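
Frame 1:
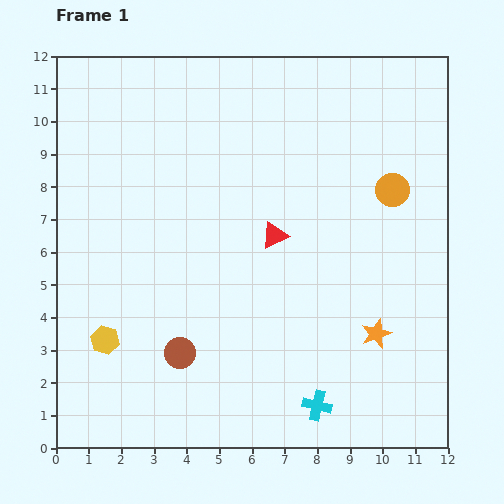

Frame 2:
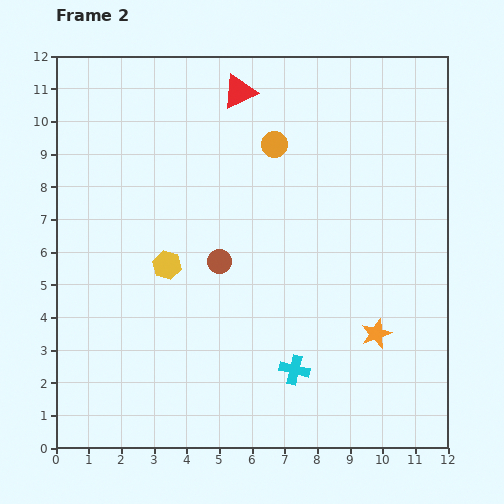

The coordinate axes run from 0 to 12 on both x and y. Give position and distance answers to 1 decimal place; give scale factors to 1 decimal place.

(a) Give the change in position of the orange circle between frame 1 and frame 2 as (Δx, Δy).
(-3.6, 1.4)

The orange circle was at (10.3, 7.9) in frame 1 and (6.7, 9.3) in frame 2.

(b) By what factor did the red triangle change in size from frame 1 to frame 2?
1.3×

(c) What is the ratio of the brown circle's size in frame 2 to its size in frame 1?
0.8×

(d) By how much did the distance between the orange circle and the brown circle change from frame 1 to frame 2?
-4.2

Distance in frame 1: 8.2. Distance in frame 2: 4.0.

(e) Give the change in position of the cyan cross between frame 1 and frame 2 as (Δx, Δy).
(-0.7, 1.1)

The cyan cross was at (8.0, 1.3) in frame 1 and (7.3, 2.4) in frame 2.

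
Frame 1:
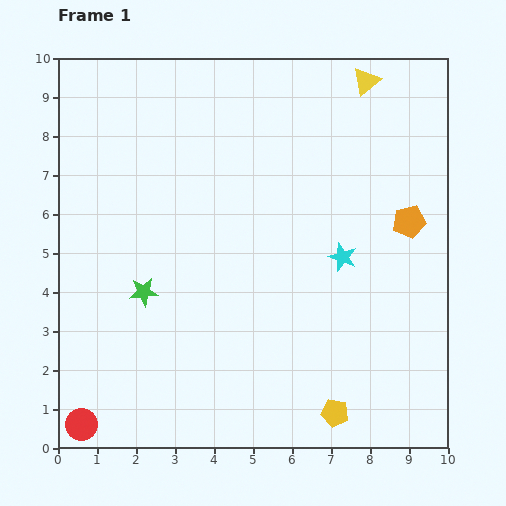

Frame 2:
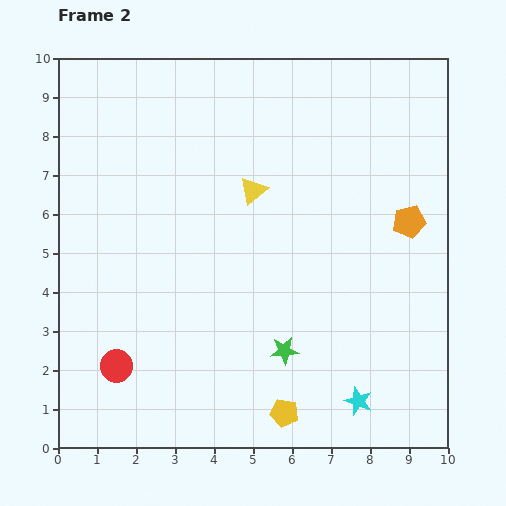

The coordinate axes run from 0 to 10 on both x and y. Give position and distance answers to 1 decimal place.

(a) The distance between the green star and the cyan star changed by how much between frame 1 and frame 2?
-2.9

Distance in frame 1: 5.2. Distance in frame 2: 2.3.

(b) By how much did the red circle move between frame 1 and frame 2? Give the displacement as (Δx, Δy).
(0.9, 1.5)

The red circle was at (0.6, 0.6) in frame 1 and (1.5, 2.1) in frame 2.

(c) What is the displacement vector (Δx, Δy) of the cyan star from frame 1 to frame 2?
(0.4, -3.7)

The cyan star was at (7.3, 4.9) in frame 1 and (7.7, 1.2) in frame 2.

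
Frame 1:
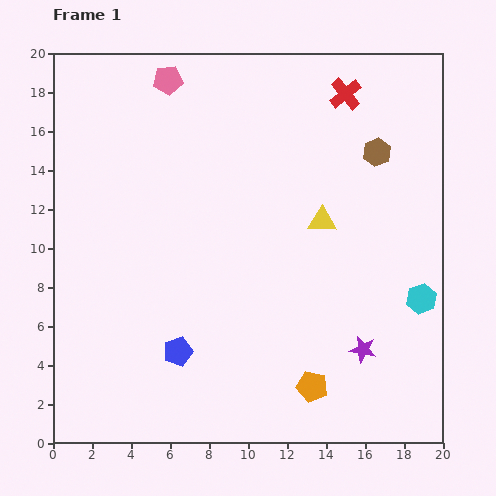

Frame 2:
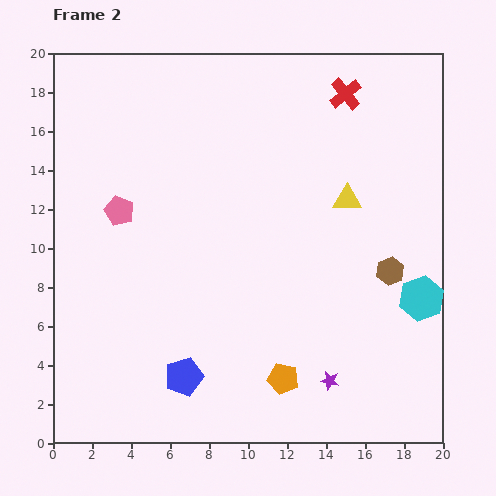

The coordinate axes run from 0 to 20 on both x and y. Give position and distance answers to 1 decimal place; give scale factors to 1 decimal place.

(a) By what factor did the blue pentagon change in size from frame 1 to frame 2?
1.3×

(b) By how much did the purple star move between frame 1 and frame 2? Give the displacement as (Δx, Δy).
(-1.7, -1.6)

The purple star was at (15.9, 4.8) in frame 1 and (14.2, 3.2) in frame 2.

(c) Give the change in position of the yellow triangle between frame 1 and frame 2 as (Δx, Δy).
(1.3, 1.1)

The yellow triangle was at (13.8, 11.4) in frame 1 and (15.1, 12.5) in frame 2.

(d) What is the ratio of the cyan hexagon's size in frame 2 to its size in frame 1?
1.5×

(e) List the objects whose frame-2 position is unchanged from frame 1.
the cyan hexagon, the red cross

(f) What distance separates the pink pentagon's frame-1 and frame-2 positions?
7.2

The pink pentagon moved from (5.9, 18.6) to (3.4, 11.9), a distance of √(2.5² + 6.7²) ≈ 7.2.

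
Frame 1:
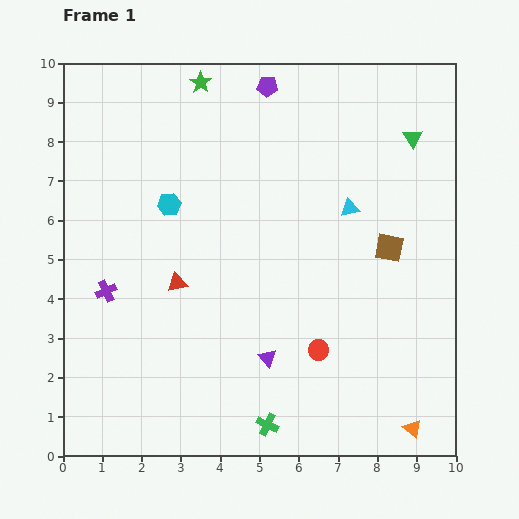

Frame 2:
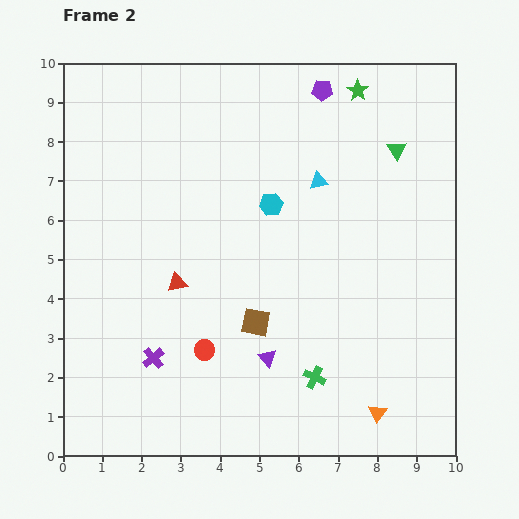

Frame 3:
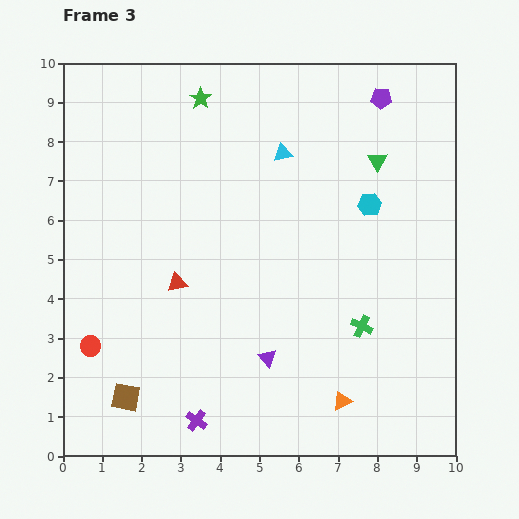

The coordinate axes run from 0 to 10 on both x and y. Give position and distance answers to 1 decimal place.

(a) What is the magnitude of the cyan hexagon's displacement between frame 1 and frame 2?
2.6

The cyan hexagon moved from (2.7, 6.4) to (5.3, 6.4), a distance of √(2.6² + 0.0²) ≈ 2.6.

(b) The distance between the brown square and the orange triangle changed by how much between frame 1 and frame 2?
-0.7

Distance in frame 1: 4.6. Distance in frame 2: 3.9.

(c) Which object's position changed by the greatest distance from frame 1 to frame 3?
the brown square

(moved 7.7; next 5.8)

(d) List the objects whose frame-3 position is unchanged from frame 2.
the red triangle, the purple triangle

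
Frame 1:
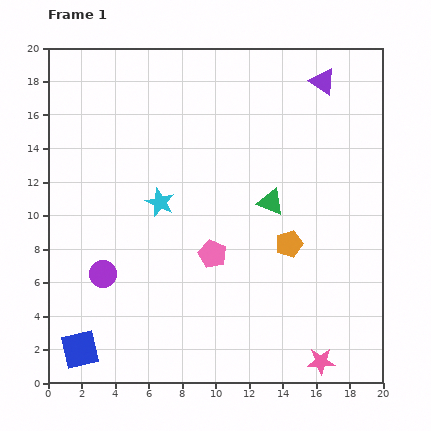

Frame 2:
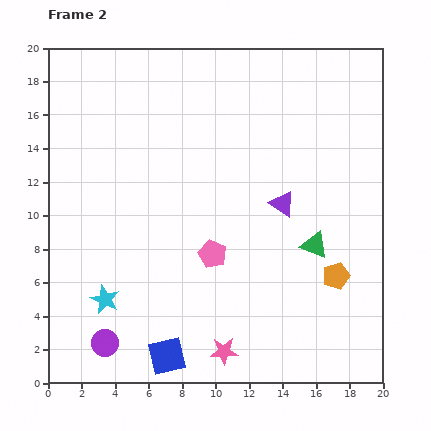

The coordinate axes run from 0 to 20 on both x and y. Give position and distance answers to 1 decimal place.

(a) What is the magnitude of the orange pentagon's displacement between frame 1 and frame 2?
3.4

The orange pentagon moved from (14.4, 8.3) to (17.2, 6.4), a distance of √(2.8² + 1.9²) ≈ 3.4.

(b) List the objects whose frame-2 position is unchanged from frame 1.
the pink pentagon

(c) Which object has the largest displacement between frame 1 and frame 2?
the purple triangle

(moved 7.7; next 6.7)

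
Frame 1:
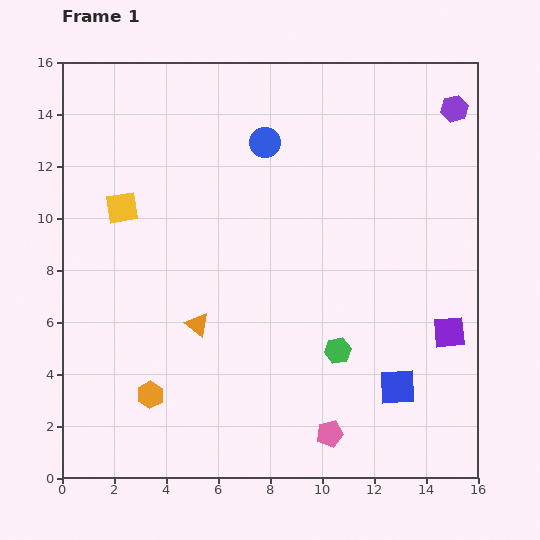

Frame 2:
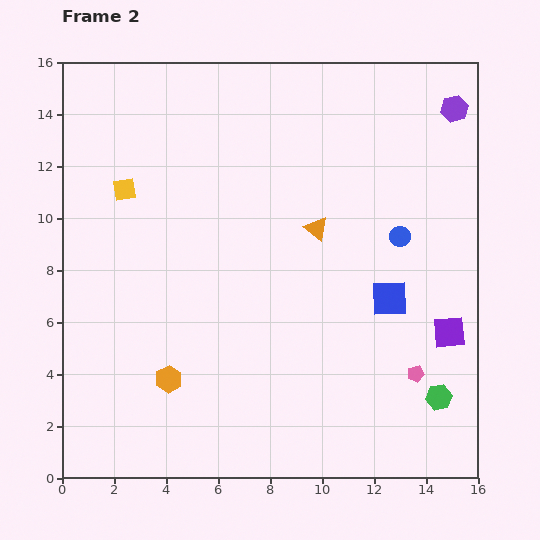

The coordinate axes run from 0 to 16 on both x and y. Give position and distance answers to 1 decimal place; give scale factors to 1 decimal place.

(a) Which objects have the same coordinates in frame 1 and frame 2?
the purple square, the purple hexagon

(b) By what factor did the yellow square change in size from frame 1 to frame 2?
0.7×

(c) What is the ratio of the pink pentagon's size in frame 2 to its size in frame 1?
0.6×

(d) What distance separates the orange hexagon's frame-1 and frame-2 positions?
0.9

The orange hexagon moved from (3.4, 3.2) to (4.1, 3.8), a distance of √(0.7² + 0.6²) ≈ 0.9.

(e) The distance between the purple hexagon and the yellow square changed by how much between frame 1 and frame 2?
-0.3

Distance in frame 1: 13.4. Distance in frame 2: 13.1.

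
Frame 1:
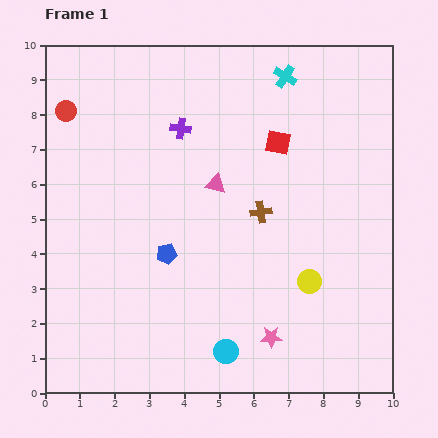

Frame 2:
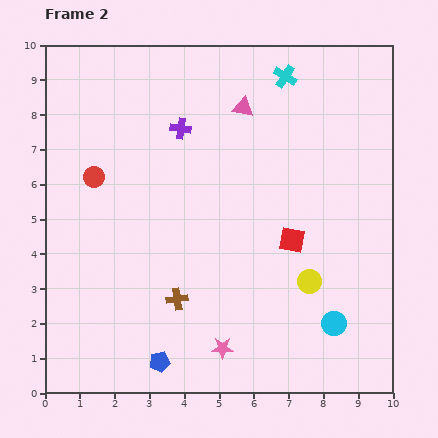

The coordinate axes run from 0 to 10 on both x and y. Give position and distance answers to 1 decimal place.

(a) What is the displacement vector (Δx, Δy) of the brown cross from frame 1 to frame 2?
(-2.4, -2.5)

The brown cross was at (6.2, 5.2) in frame 1 and (3.8, 2.7) in frame 2.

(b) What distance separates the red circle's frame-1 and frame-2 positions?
2.1

The red circle moved from (0.6, 8.1) to (1.4, 6.2), a distance of √(0.8² + 1.9²) ≈ 2.1.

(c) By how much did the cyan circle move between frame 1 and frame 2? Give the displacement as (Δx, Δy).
(3.1, 0.8)

The cyan circle was at (5.2, 1.2) in frame 1 and (8.3, 2.0) in frame 2.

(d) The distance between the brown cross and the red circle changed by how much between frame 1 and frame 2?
-2.1

Distance in frame 1: 6.3. Distance in frame 2: 4.2.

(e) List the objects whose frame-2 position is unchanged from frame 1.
the cyan cross, the purple cross, the yellow circle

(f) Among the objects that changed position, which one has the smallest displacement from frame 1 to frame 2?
the pink star

(moved 1.4)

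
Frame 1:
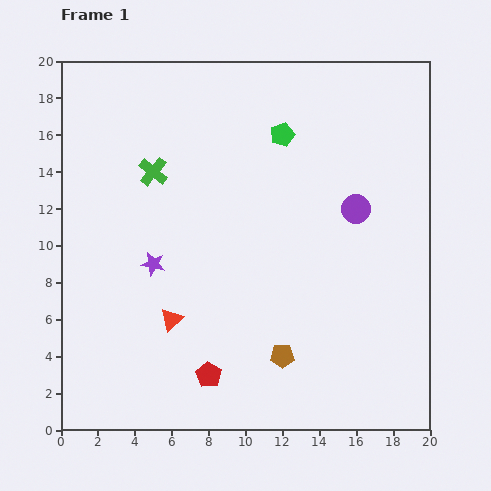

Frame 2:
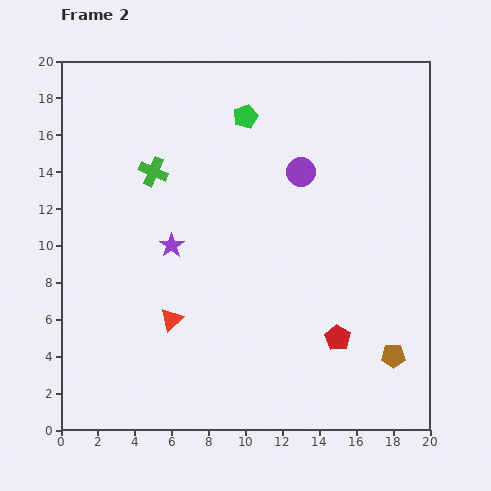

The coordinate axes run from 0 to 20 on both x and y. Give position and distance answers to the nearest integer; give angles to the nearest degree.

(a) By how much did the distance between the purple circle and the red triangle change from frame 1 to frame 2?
-1

Distance in frame 1: 12. Distance in frame 2: 11.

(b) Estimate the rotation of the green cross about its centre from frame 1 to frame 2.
15° counter-clockwise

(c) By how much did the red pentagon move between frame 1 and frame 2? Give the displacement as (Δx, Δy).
(7, 2)

The red pentagon was at (8, 3) in frame 1 and (15, 5) in frame 2.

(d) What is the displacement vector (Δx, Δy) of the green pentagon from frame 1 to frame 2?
(-2, 1)

The green pentagon was at (12, 16) in frame 1 and (10, 17) in frame 2.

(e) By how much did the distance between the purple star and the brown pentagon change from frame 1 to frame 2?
+4

Distance in frame 1: 9. Distance in frame 2: 13.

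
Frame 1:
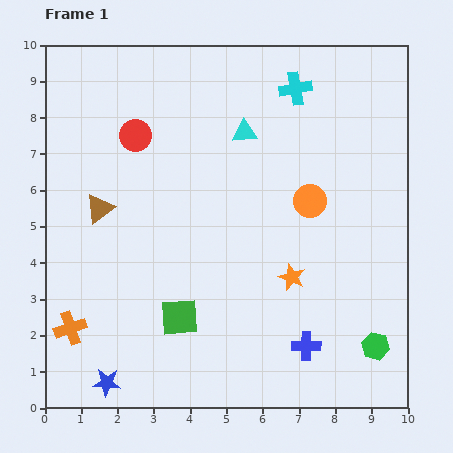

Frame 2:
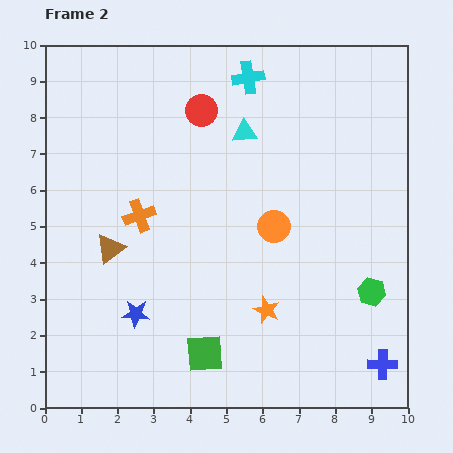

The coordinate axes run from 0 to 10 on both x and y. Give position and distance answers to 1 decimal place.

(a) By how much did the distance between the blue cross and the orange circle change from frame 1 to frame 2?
+0.8

Distance in frame 1: 4.0. Distance in frame 2: 4.8.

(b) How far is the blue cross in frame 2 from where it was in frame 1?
2.2

The blue cross moved from (7.2, 1.7) to (9.3, 1.2), a distance of √(2.1² + 0.5²) ≈ 2.2.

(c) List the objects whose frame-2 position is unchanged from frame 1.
the cyan triangle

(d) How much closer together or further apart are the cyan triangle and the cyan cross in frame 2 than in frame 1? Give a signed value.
-0.3

Distance in frame 1: 1.8. Distance in frame 2: 1.5.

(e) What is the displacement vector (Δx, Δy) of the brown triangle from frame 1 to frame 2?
(0.3, -1.1)

The brown triangle was at (1.5, 5.5) in frame 1 and (1.8, 4.4) in frame 2.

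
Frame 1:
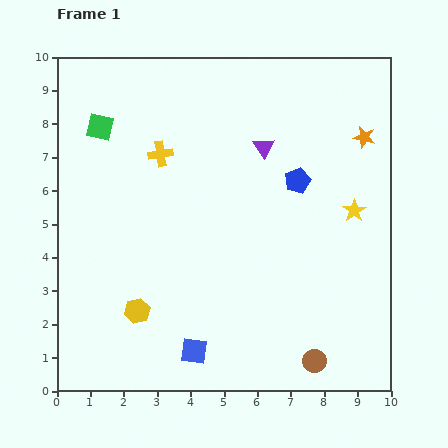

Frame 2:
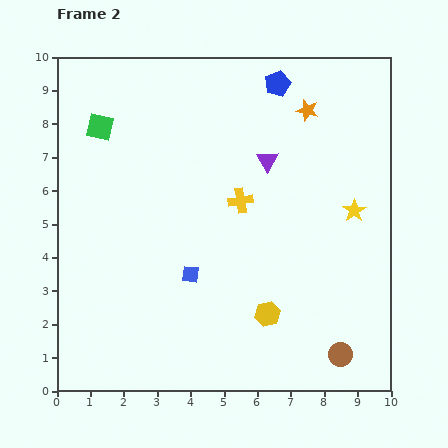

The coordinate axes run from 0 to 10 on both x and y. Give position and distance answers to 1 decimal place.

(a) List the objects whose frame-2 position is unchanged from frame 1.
the green square, the yellow star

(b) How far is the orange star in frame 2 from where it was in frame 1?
1.9

The orange star moved from (9.2, 7.6) to (7.5, 8.4), a distance of √(1.7² + 0.8²) ≈ 1.9.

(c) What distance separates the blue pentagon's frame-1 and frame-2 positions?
3.0

The blue pentagon moved from (7.2, 6.3) to (6.6, 9.2), a distance of √(0.6² + 2.9²) ≈ 3.0.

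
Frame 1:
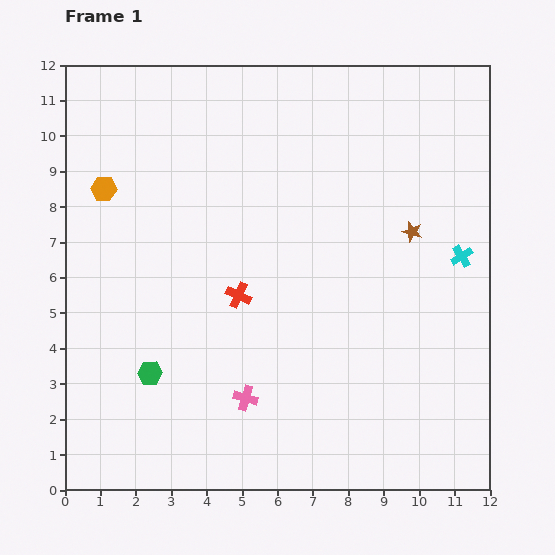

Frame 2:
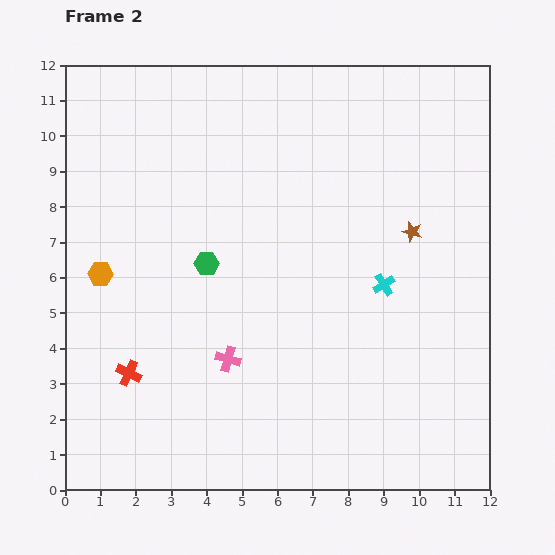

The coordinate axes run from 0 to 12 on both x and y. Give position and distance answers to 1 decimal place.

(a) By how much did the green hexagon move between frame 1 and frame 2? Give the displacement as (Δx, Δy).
(1.6, 3.1)

The green hexagon was at (2.4, 3.3) in frame 1 and (4.0, 6.4) in frame 2.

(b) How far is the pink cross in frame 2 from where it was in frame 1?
1.2

The pink cross moved from (5.1, 2.6) to (4.6, 3.7), a distance of √(0.5² + 1.1²) ≈ 1.2.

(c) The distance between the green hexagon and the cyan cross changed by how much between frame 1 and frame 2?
-4.4

Distance in frame 1: 9.4. Distance in frame 2: 5.0.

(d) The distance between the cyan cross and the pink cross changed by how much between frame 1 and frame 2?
-2.4

Distance in frame 1: 7.3. Distance in frame 2: 4.9.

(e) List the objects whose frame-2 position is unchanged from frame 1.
the brown star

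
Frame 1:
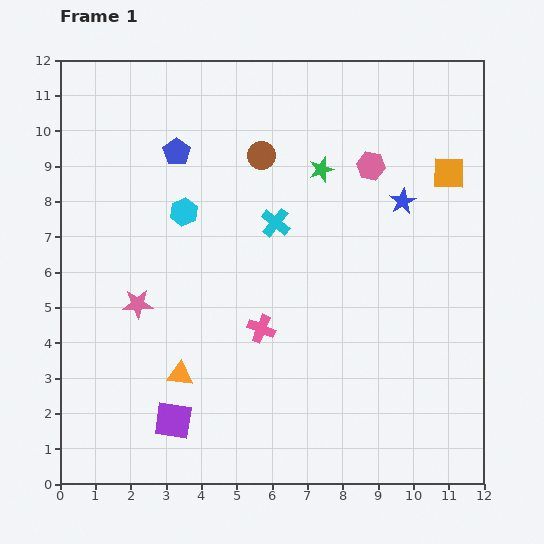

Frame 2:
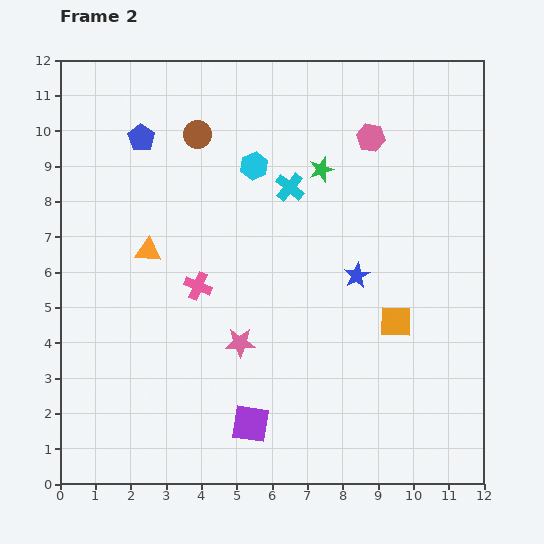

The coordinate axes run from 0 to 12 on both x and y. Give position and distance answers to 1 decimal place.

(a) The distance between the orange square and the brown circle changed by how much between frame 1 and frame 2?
+2.4

Distance in frame 1: 5.3. Distance in frame 2: 7.7.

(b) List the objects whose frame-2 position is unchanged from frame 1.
the green star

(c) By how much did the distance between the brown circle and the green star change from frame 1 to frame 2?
+1.9

Distance in frame 1: 1.7. Distance in frame 2: 3.6.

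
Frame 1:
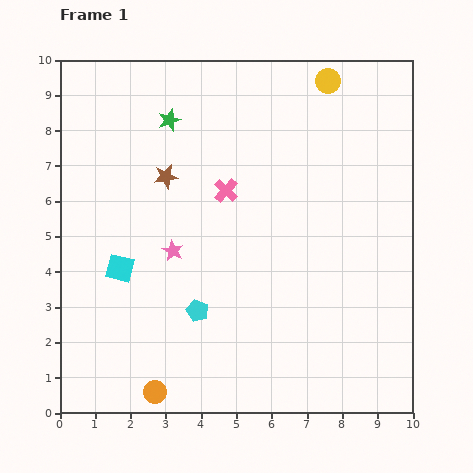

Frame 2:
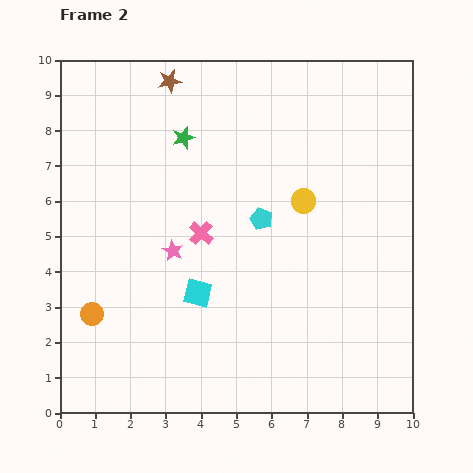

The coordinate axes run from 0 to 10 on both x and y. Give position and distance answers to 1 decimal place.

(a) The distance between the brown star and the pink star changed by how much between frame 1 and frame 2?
+2.7

Distance in frame 1: 2.1. Distance in frame 2: 4.8.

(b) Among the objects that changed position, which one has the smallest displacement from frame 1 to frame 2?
the green star

(moved 0.6)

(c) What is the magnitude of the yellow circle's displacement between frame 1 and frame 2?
3.5

The yellow circle moved from (7.6, 9.4) to (6.9, 6.0), a distance of √(0.7² + 3.4²) ≈ 3.5.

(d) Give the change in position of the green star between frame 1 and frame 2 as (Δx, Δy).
(0.4, -0.5)

The green star was at (3.1, 8.3) in frame 1 and (3.5, 7.8) in frame 2.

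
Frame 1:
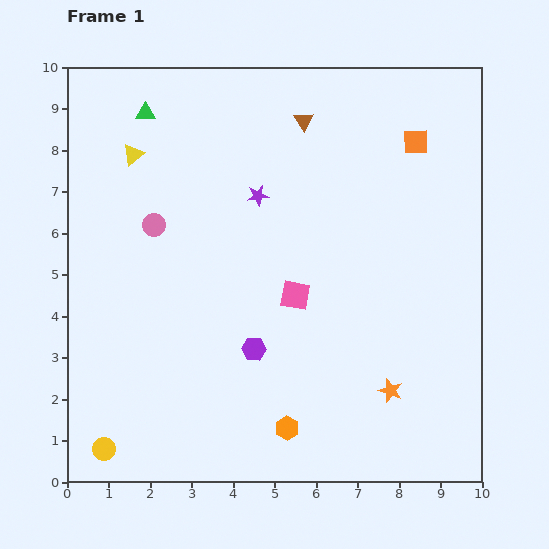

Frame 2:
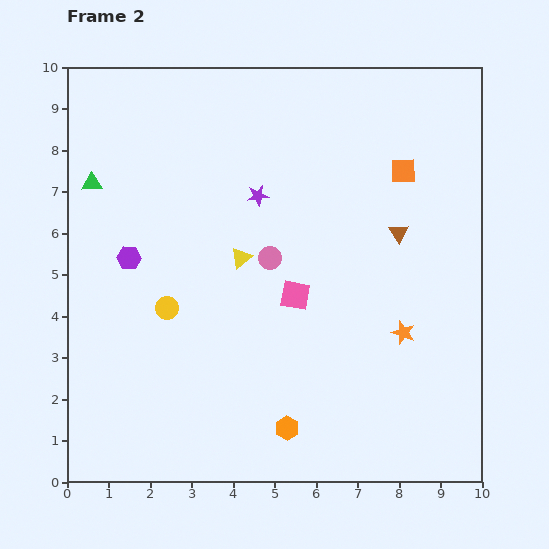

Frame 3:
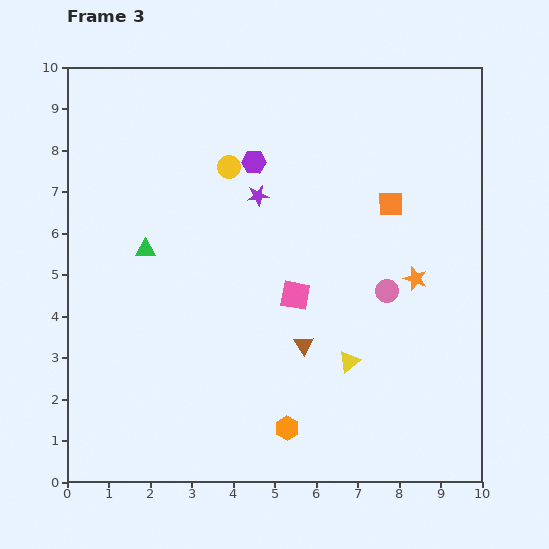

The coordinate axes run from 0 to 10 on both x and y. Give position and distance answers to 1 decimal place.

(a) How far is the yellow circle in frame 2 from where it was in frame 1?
3.7

The yellow circle moved from (0.9, 0.8) to (2.4, 4.2), a distance of √(1.5² + 3.4²) ≈ 3.7.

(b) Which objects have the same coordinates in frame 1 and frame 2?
the orange hexagon, the purple star, the pink square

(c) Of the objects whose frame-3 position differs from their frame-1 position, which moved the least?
the orange square

(moved 1.6)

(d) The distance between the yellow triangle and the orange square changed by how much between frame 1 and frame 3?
-2.9

Distance in frame 1: 6.8. Distance in frame 3: 3.9.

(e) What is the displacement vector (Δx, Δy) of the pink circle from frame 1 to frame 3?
(5.6, -1.6)

The pink circle was at (2.1, 6.2) in frame 1 and (7.7, 4.6) in frame 3.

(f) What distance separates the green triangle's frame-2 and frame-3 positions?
2.1

The green triangle moved from (0.6, 7.2) to (1.9, 5.6), a distance of √(1.3² + 1.6²) ≈ 2.1.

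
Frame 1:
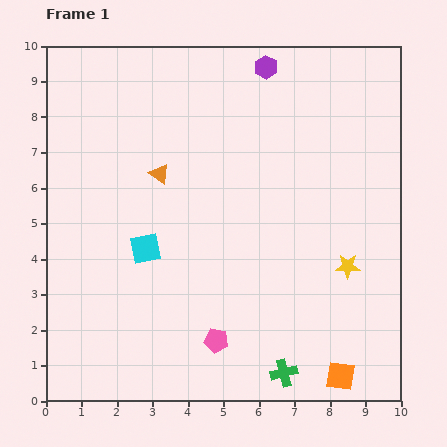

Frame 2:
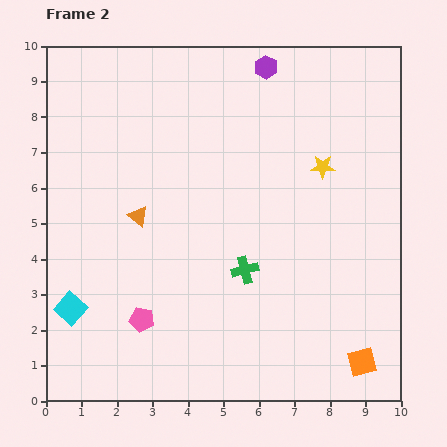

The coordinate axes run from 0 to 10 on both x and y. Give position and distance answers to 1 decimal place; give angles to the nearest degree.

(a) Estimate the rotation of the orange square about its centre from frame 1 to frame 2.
23° counter-clockwise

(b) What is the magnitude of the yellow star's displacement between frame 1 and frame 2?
2.9

The yellow star moved from (8.5, 3.8) to (7.8, 6.6), a distance of √(0.7² + 2.8²) ≈ 2.9.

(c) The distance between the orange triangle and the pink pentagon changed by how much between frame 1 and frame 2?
-2.1

Distance in frame 1: 5.0. Distance in frame 2: 2.9.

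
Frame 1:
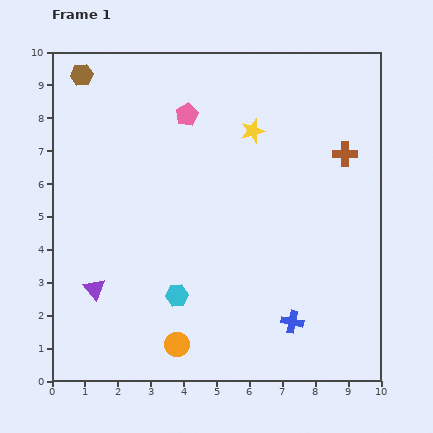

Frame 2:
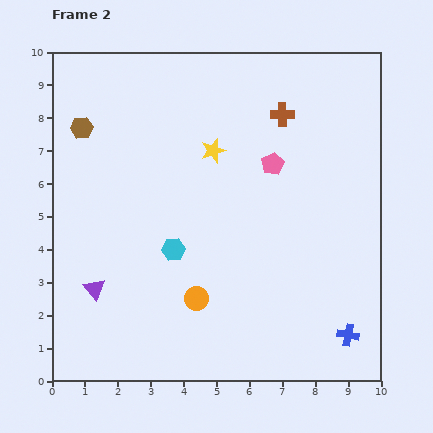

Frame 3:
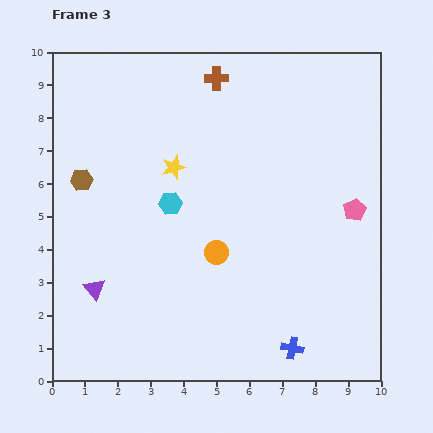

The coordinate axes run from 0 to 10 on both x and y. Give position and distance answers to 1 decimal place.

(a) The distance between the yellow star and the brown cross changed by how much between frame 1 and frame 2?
-0.5

Distance in frame 1: 2.9. Distance in frame 2: 2.4.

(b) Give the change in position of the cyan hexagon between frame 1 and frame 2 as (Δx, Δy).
(-0.1, 1.4)

The cyan hexagon was at (3.8, 2.6) in frame 1 and (3.7, 4.0) in frame 2.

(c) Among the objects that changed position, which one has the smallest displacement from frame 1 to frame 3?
the blue cross

(moved 0.8)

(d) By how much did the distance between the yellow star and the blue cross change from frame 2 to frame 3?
-0.3

Distance in frame 2: 6.9. Distance in frame 3: 6.6.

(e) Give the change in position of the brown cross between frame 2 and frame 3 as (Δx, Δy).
(-2.0, 1.1)

The brown cross was at (7.0, 8.1) in frame 2 and (5.0, 9.2) in frame 3.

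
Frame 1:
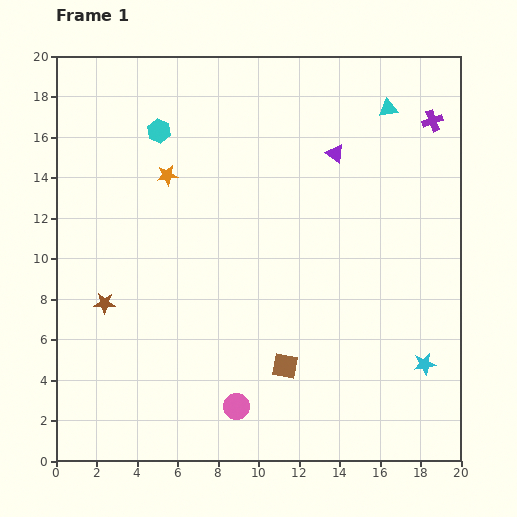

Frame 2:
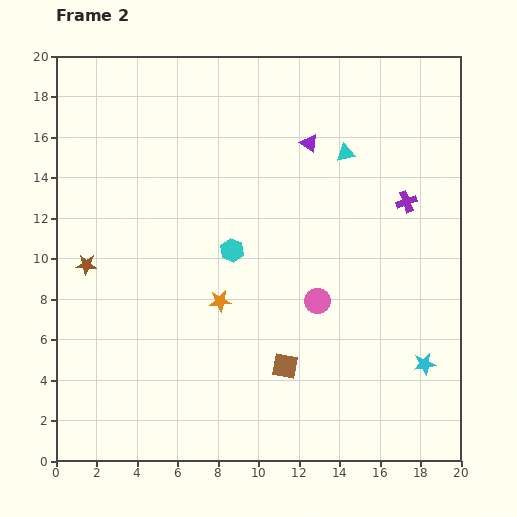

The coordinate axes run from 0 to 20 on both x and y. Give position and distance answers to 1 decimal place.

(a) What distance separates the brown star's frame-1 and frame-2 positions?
2.1

The brown star moved from (2.4, 7.8) to (1.5, 9.7), a distance of √(0.9² + 1.9²) ≈ 2.1.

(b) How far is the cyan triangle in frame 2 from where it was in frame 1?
3.0

The cyan triangle moved from (16.4, 17.4) to (14.3, 15.2), a distance of √(2.1² + 2.2²) ≈ 3.0.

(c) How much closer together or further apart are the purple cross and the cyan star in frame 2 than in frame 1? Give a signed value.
-3.9

Distance in frame 1: 12.0. Distance in frame 2: 8.1.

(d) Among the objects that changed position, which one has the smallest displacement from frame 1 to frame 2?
the purple triangle

(moved 1.4)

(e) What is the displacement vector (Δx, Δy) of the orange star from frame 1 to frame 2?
(2.6, -6.2)

The orange star was at (5.5, 14.1) in frame 1 and (8.1, 7.9) in frame 2.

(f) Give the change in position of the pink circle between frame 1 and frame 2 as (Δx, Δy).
(4.0, 5.2)

The pink circle was at (8.9, 2.7) in frame 1 and (12.9, 7.9) in frame 2.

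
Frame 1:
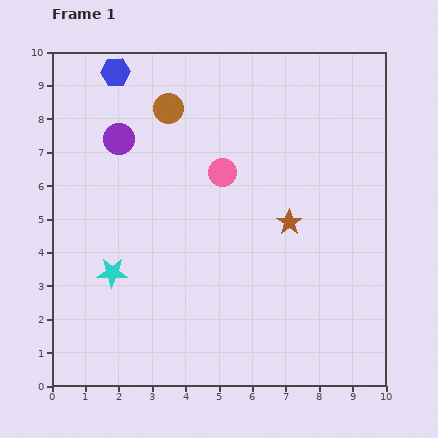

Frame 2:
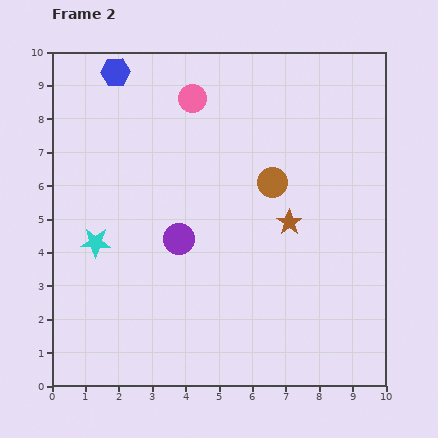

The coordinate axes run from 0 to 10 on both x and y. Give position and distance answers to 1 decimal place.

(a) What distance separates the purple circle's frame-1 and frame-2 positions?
3.5

The purple circle moved from (2.0, 7.4) to (3.8, 4.4), a distance of √(1.8² + 3.0²) ≈ 3.5.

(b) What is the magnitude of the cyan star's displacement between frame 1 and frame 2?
1.0

The cyan star moved from (1.8, 3.4) to (1.3, 4.3), a distance of √(0.5² + 0.9²) ≈ 1.0.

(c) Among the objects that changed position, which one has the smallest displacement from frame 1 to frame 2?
the cyan star

(moved 1.0)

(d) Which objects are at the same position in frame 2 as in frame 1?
the brown star, the blue hexagon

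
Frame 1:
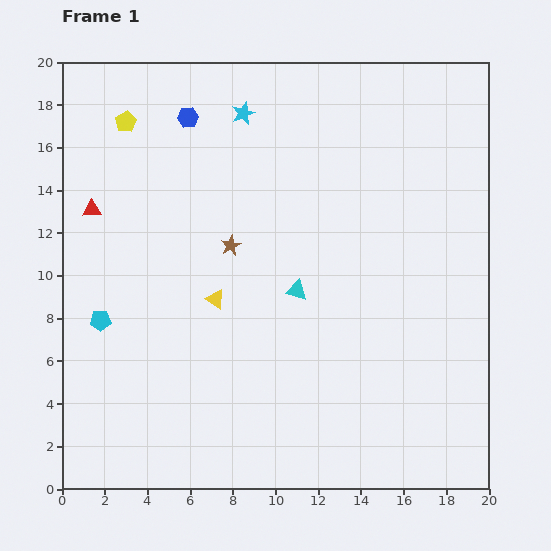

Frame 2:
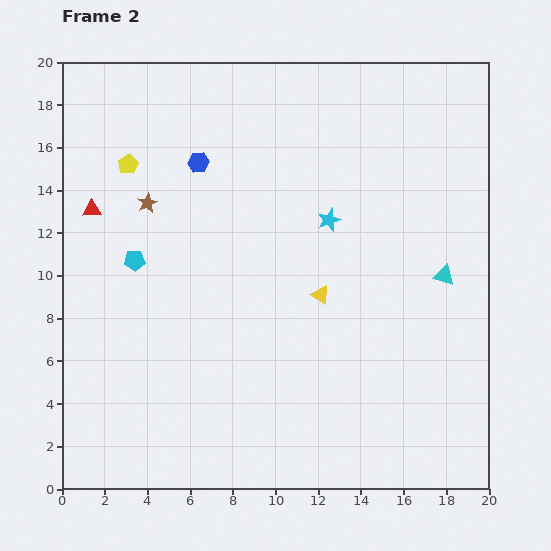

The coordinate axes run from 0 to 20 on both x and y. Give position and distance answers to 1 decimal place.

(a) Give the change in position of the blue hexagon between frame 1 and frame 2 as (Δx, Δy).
(0.5, -2.1)

The blue hexagon was at (5.9, 17.4) in frame 1 and (6.4, 15.3) in frame 2.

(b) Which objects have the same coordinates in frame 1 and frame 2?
the red triangle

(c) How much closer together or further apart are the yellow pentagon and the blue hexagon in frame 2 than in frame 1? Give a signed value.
+0.4

Distance in frame 1: 2.9. Distance in frame 2: 3.3.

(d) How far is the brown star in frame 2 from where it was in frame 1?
4.4

The brown star moved from (7.9, 11.4) to (4.0, 13.4), a distance of √(3.9² + 2.0²) ≈ 4.4.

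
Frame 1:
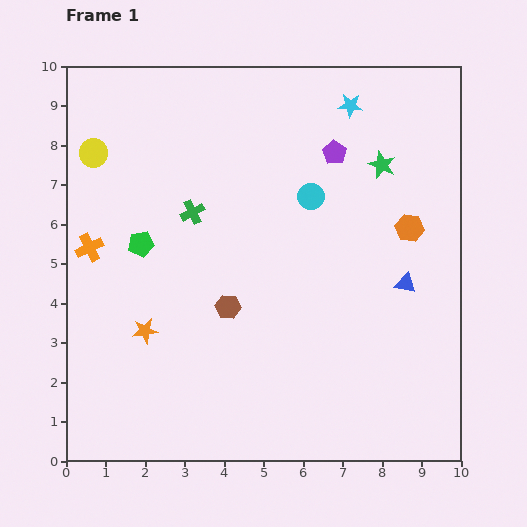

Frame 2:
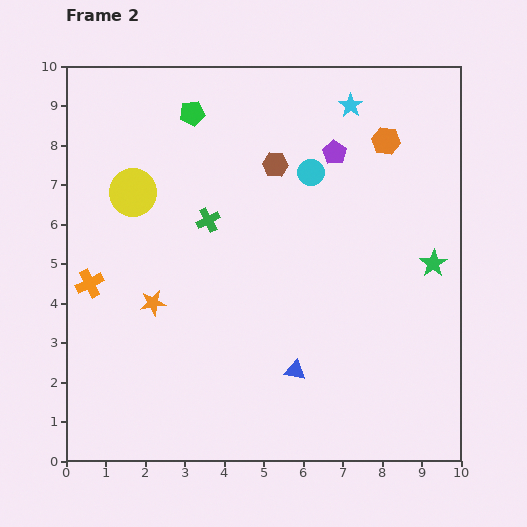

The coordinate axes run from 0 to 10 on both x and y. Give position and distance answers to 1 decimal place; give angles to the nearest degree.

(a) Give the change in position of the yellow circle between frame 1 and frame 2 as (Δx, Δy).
(1.0, -1.0)

The yellow circle was at (0.7, 7.8) in frame 1 and (1.7, 6.8) in frame 2.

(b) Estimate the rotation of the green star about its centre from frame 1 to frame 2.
16° clockwise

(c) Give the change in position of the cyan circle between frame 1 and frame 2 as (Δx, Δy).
(0.0, 0.6)

The cyan circle was at (6.2, 6.7) in frame 1 and (6.2, 7.3) in frame 2.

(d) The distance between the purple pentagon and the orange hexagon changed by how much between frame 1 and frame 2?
-1.4

Distance in frame 1: 2.7. Distance in frame 2: 1.3.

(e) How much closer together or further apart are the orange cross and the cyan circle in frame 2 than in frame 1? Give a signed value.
+0.6

Distance in frame 1: 5.7. Distance in frame 2: 6.3.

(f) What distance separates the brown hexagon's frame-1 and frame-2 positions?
3.8

The brown hexagon moved from (4.1, 3.9) to (5.3, 7.5), a distance of √(1.2² + 3.6²) ≈ 3.8.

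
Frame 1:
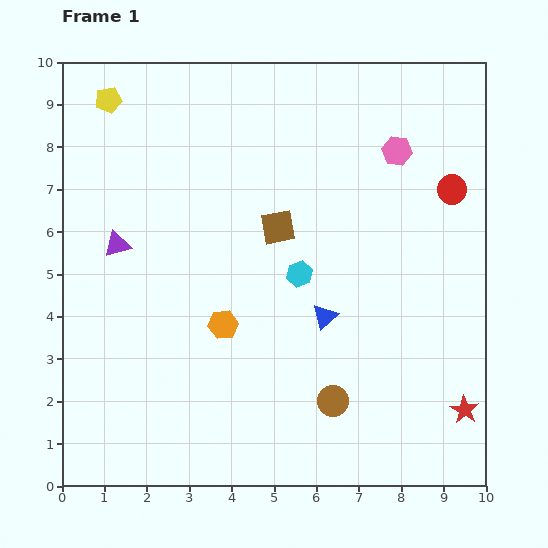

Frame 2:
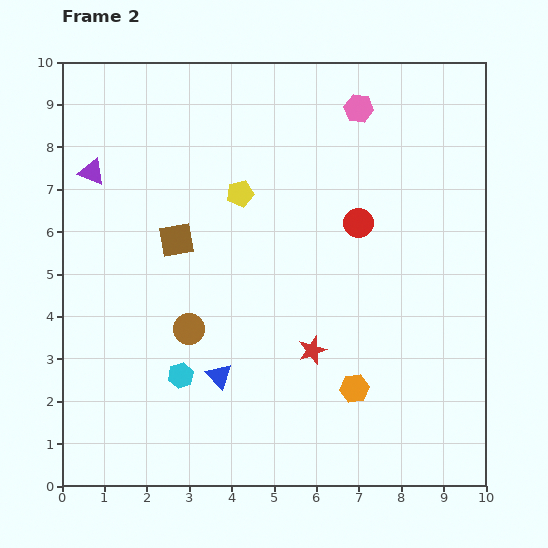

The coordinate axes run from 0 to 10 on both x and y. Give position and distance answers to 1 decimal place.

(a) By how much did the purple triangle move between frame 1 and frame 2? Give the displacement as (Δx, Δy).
(-0.6, 1.7)

The purple triangle was at (1.3, 5.7) in frame 1 and (0.7, 7.4) in frame 2.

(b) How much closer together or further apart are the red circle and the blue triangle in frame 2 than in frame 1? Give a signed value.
+0.7

Distance in frame 1: 4.2. Distance in frame 2: 4.9.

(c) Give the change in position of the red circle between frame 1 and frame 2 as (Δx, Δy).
(-2.2, -0.8)

The red circle was at (9.2, 7.0) in frame 1 and (7.0, 6.2) in frame 2.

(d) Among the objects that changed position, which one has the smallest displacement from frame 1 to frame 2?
the pink hexagon

(moved 1.3)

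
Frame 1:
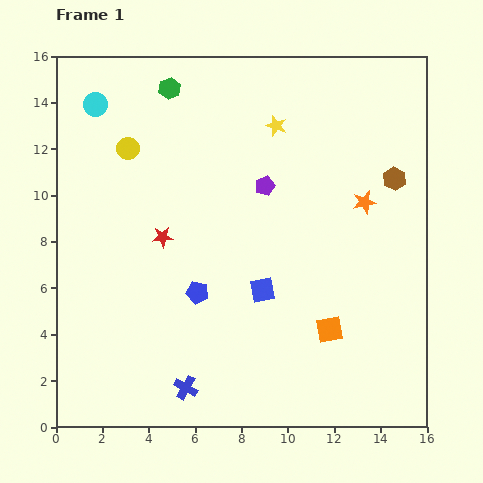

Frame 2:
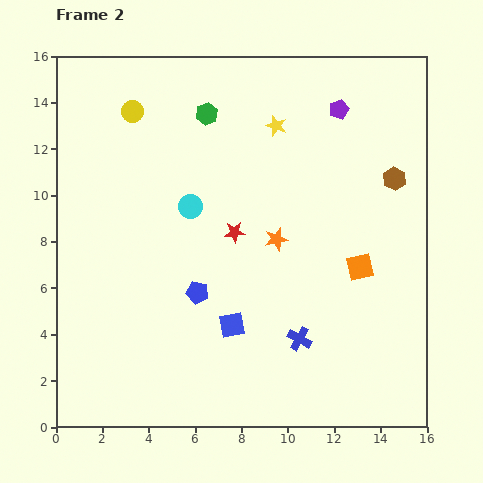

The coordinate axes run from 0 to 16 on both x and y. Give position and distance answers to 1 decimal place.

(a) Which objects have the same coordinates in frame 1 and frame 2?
the brown hexagon, the blue pentagon, the yellow star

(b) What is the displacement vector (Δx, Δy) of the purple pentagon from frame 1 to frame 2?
(3.2, 3.3)

The purple pentagon was at (9.0, 10.4) in frame 1 and (12.2, 13.7) in frame 2.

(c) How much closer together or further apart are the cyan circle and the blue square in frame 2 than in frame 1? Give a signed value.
-5.4

Distance in frame 1: 10.8. Distance in frame 2: 5.4.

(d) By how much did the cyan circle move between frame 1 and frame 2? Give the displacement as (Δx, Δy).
(4.1, -4.4)

The cyan circle was at (1.7, 13.9) in frame 1 and (5.8, 9.5) in frame 2.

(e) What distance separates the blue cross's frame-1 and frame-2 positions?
5.3

The blue cross moved from (5.6, 1.7) to (10.5, 3.8), a distance of √(4.9² + 2.1²) ≈ 5.3.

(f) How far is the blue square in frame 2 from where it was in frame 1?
2.0

The blue square moved from (8.9, 5.9) to (7.6, 4.4), a distance of √(1.3² + 1.5²) ≈ 2.0.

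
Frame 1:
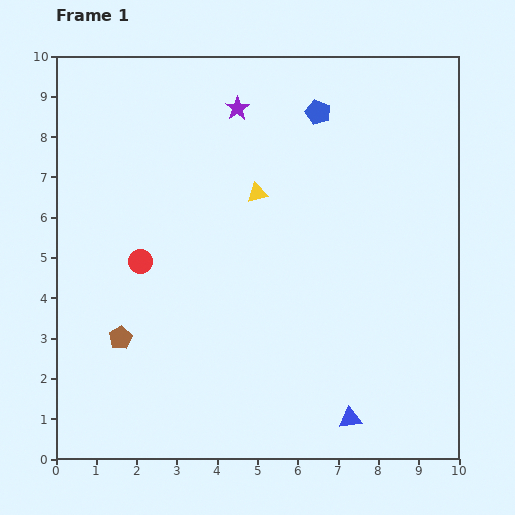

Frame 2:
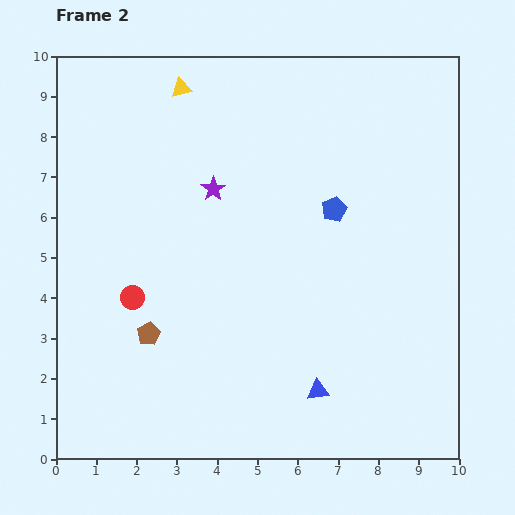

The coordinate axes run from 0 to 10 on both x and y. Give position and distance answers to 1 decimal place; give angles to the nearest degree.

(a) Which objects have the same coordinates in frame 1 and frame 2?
none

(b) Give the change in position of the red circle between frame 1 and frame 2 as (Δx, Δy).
(-0.2, -0.9)

The red circle was at (2.1, 4.9) in frame 1 and (1.9, 4.0) in frame 2.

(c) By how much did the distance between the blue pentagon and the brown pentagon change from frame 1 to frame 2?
-1.9

Distance in frame 1: 7.4. Distance in frame 2: 5.5.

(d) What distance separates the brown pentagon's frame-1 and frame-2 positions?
0.7

The brown pentagon moved from (1.6, 3.0) to (2.3, 3.1), a distance of √(0.7² + 0.1²) ≈ 0.7.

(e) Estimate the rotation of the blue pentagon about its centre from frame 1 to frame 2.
27° clockwise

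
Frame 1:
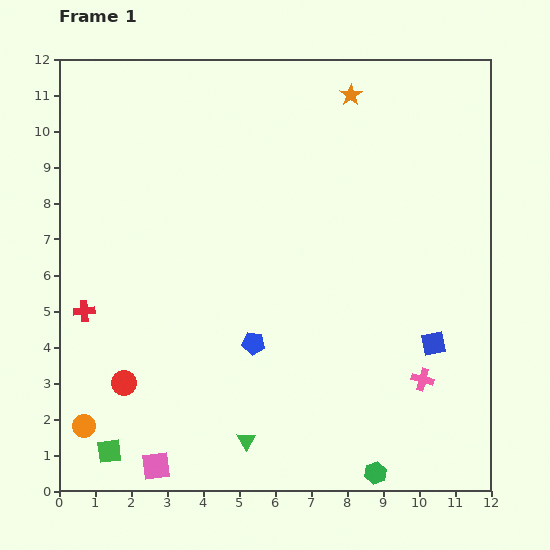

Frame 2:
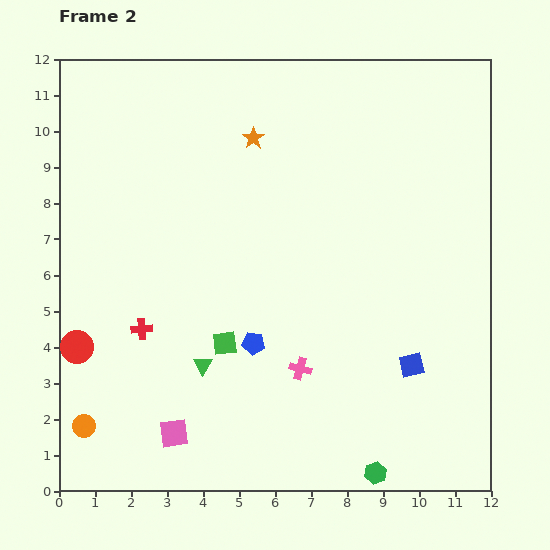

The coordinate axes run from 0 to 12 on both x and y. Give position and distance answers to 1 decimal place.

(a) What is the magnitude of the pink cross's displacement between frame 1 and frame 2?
3.4

The pink cross moved from (10.1, 3.1) to (6.7, 3.4), a distance of √(3.4² + 0.3²) ≈ 3.4.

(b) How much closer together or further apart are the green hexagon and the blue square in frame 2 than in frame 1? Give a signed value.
-0.7

Distance in frame 1: 3.9. Distance in frame 2: 3.2.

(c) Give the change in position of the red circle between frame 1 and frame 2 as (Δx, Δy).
(-1.3, 1.0)

The red circle was at (1.8, 3.0) in frame 1 and (0.5, 4.0) in frame 2.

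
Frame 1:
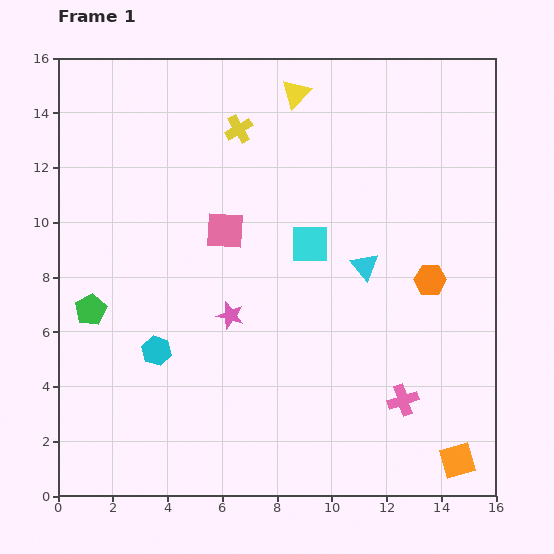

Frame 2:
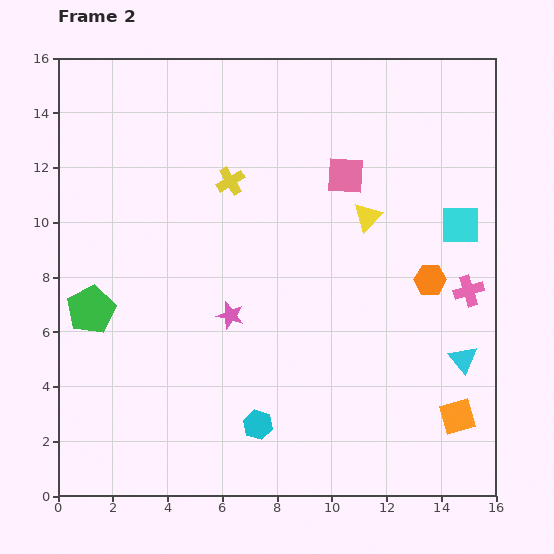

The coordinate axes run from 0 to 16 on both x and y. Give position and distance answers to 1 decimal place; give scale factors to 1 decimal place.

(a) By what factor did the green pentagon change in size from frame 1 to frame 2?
1.5×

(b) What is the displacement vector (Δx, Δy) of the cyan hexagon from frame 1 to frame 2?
(3.7, -2.7)

The cyan hexagon was at (3.6, 5.3) in frame 1 and (7.3, 2.6) in frame 2.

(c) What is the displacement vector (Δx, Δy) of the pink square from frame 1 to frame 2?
(4.4, 2.0)

The pink square was at (6.1, 9.7) in frame 1 and (10.5, 11.7) in frame 2.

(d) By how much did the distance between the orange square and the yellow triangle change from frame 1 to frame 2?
-6.6

Distance in frame 1: 14.6. Distance in frame 2: 8.0.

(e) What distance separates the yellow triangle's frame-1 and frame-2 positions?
5.2

The yellow triangle moved from (8.7, 14.7) to (11.3, 10.2), a distance of √(2.6² + 4.5²) ≈ 5.2.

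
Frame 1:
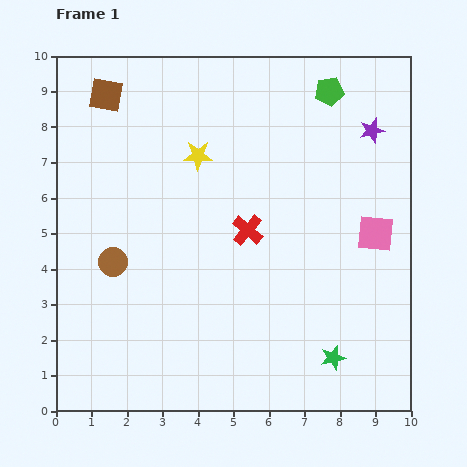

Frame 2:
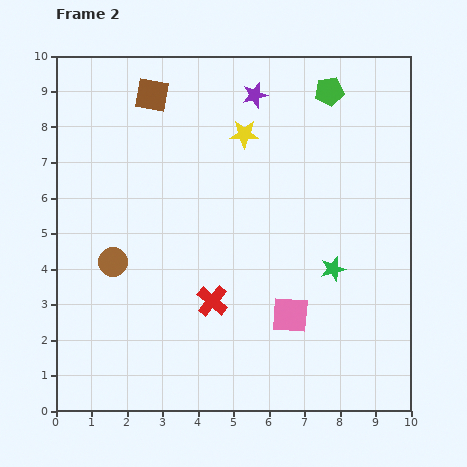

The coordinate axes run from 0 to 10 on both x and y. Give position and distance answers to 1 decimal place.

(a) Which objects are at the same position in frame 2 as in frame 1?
the brown circle, the green pentagon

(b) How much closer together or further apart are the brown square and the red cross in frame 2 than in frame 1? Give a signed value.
+0.5

Distance in frame 1: 5.5. Distance in frame 2: 6.0.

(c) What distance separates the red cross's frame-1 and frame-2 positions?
2.2

The red cross moved from (5.4, 5.1) to (4.4, 3.1), a distance of √(1.0² + 2.0²) ≈ 2.2.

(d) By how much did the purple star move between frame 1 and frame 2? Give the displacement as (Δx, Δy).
(-3.3, 1.0)

The purple star was at (8.9, 7.9) in frame 1 and (5.6, 8.9) in frame 2.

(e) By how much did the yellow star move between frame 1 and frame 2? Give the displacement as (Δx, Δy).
(1.3, 0.6)

The yellow star was at (4.0, 7.2) in frame 1 and (5.3, 7.8) in frame 2.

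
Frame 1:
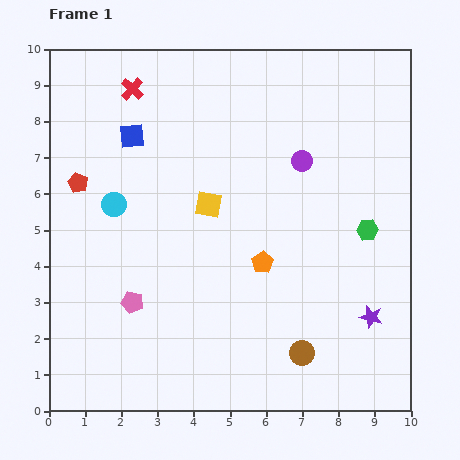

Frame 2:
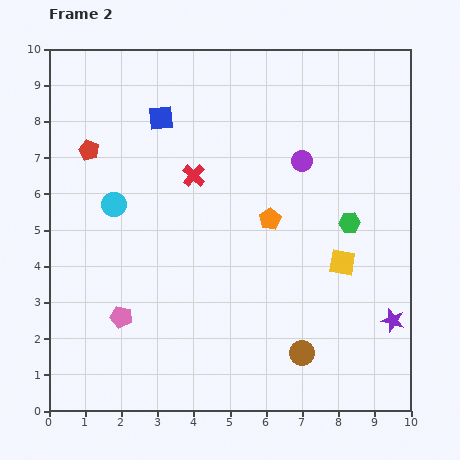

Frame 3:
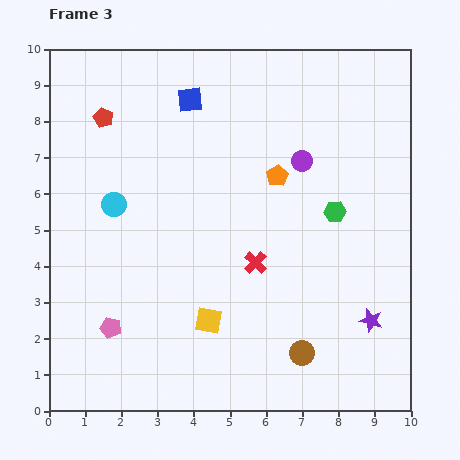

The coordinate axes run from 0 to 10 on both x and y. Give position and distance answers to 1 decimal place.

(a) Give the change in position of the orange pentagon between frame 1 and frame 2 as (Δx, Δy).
(0.2, 1.2)

The orange pentagon was at (5.9, 4.1) in frame 1 and (6.1, 5.3) in frame 2.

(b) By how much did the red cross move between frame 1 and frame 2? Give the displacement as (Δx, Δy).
(1.7, -2.4)

The red cross was at (2.3, 8.9) in frame 1 and (4.0, 6.5) in frame 2.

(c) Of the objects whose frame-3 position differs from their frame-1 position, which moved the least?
the purple star

(moved 0.1)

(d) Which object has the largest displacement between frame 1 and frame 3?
the red cross

(moved 5.9; next 3.2)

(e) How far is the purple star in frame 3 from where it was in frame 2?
0.6

The purple star moved from (9.5, 2.5) to (8.9, 2.5), a distance of √(0.6² + 0.0²) ≈ 0.6.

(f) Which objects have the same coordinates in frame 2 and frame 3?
the purple circle, the cyan circle, the brown circle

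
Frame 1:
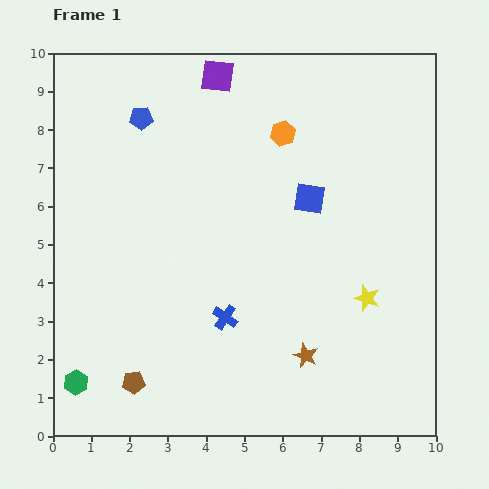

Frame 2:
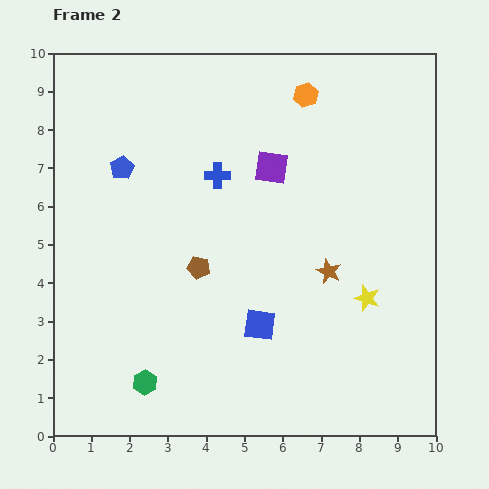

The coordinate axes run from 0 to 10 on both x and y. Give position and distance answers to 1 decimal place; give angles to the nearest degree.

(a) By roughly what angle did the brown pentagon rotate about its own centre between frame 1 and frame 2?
17° clockwise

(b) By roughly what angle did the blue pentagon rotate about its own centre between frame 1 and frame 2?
26° counter-clockwise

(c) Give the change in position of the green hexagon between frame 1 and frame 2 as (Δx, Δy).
(1.8, 0.0)

The green hexagon was at (0.6, 1.4) in frame 1 and (2.4, 1.4) in frame 2.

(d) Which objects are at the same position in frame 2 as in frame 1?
the yellow star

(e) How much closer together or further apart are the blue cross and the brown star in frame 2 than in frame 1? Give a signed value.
+1.5

Distance in frame 1: 2.3. Distance in frame 2: 3.8.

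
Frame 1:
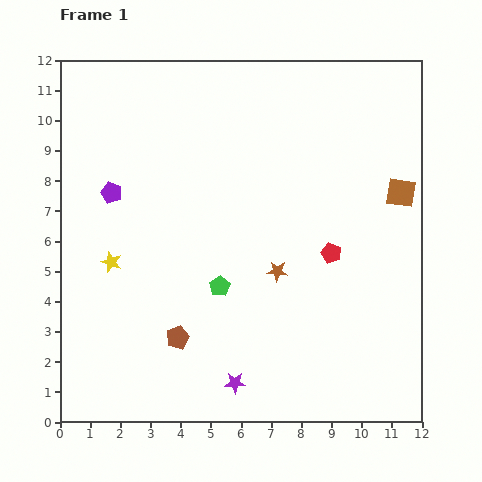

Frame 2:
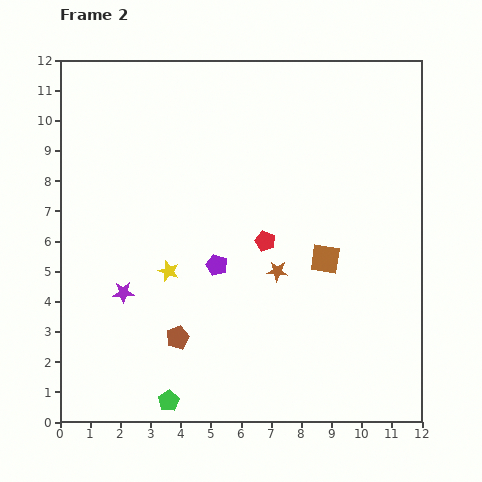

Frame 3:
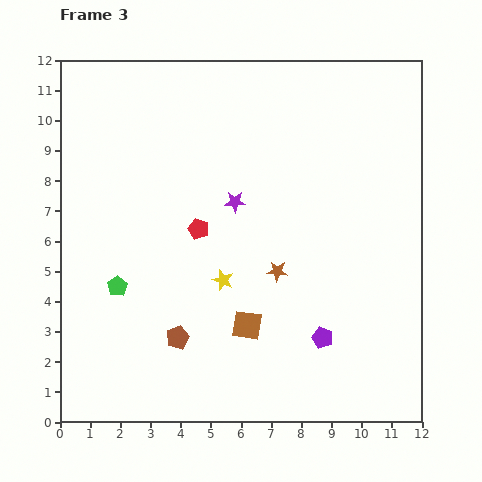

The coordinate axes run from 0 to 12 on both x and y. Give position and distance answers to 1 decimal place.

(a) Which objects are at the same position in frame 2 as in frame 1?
the brown pentagon, the brown star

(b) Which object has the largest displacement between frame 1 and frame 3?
the purple pentagon

(moved 8.5; next 6.7)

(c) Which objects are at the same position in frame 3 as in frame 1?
the brown pentagon, the brown star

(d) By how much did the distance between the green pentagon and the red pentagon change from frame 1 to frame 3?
-0.6

Distance in frame 1: 3.9. Distance in frame 3: 3.3.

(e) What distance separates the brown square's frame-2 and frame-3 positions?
3.4

The brown square moved from (8.8, 5.4) to (6.2, 3.2), a distance of √(2.6² + 2.2²) ≈ 3.4.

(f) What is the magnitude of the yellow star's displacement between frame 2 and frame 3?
1.8

The yellow star moved from (3.6, 5.0) to (5.4, 4.7), a distance of √(1.8² + 0.3²) ≈ 1.8.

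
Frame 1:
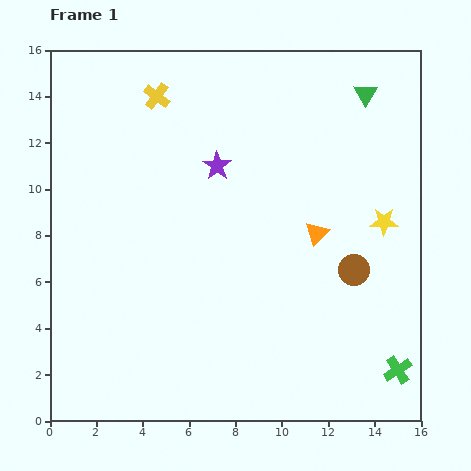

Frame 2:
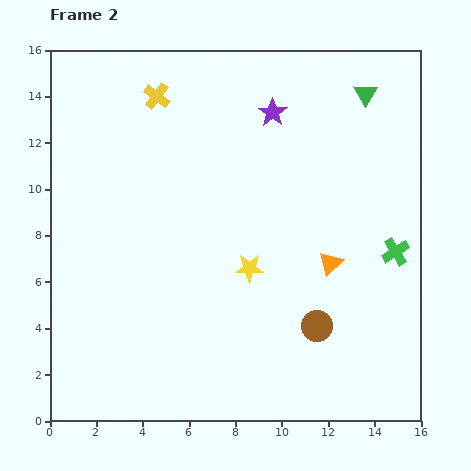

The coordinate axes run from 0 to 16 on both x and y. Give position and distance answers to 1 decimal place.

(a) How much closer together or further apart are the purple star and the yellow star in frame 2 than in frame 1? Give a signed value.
-0.8

Distance in frame 1: 7.6. Distance in frame 2: 6.8.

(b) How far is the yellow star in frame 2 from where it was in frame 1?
6.1

The yellow star moved from (14.4, 8.6) to (8.6, 6.6), a distance of √(5.8² + 2.0²) ≈ 6.1.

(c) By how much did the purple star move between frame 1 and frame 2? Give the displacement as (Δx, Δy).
(2.4, 2.3)

The purple star was at (7.2, 11.0) in frame 1 and (9.6, 13.3) in frame 2.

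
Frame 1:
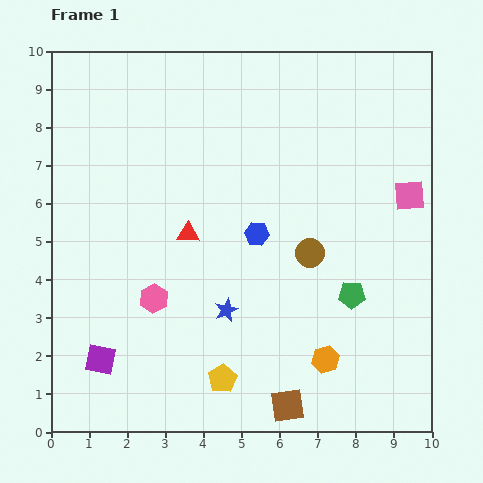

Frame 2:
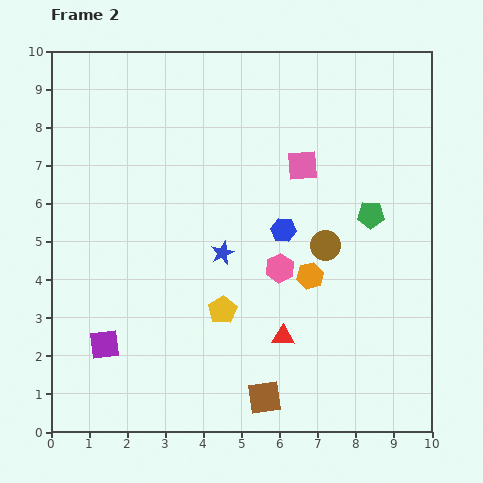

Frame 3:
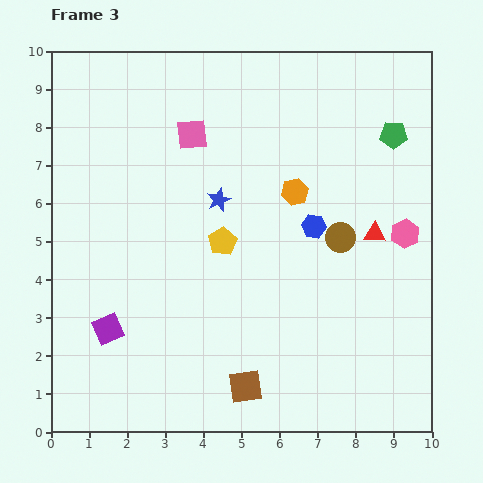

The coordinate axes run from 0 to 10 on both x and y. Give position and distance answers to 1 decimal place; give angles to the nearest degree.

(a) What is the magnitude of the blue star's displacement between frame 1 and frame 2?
1.5

The blue star moved from (4.6, 3.2) to (4.5, 4.7), a distance of √(0.1² + 1.5²) ≈ 1.5.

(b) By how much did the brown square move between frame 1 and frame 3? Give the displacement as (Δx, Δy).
(-1.1, 0.5)

The brown square was at (6.2, 0.7) in frame 1 and (5.1, 1.2) in frame 3.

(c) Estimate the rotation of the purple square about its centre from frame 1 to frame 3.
34° counter-clockwise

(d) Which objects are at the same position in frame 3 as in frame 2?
none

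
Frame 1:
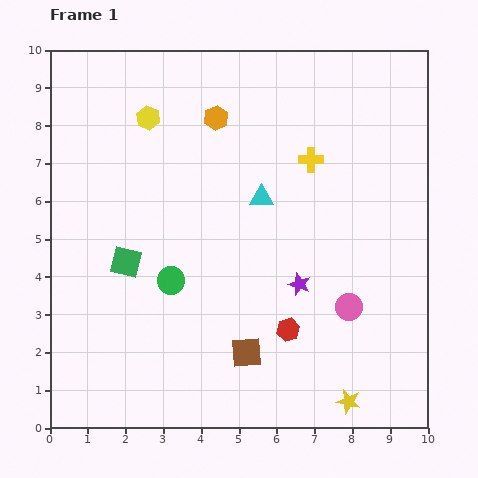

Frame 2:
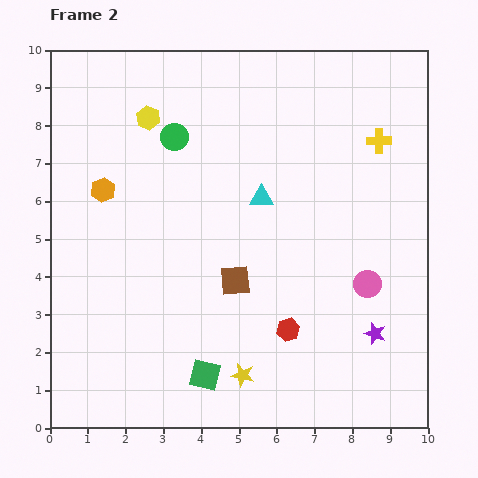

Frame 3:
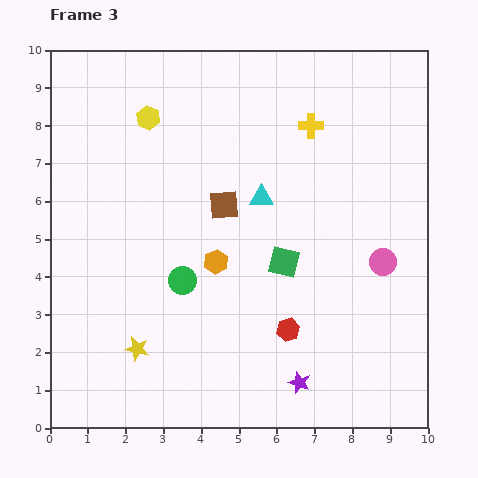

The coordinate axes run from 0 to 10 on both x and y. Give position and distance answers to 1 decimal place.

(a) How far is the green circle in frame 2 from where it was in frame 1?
3.8

The green circle moved from (3.2, 3.9) to (3.3, 7.7), a distance of √(0.1² + 3.8²) ≈ 3.8.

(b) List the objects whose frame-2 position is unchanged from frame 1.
the yellow hexagon, the red hexagon, the cyan triangle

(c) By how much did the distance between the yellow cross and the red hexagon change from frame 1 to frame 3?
+0.9

Distance in frame 1: 4.5. Distance in frame 3: 5.4.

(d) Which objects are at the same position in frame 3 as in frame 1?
the yellow hexagon, the red hexagon, the cyan triangle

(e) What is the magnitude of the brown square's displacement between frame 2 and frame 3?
2.0

The brown square moved from (4.9, 3.9) to (4.6, 5.9), a distance of √(0.3² + 2.0²) ≈ 2.0.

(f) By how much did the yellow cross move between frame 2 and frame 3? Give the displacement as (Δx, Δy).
(-1.8, 0.4)

The yellow cross was at (8.7, 7.6) in frame 2 and (6.9, 8.0) in frame 3.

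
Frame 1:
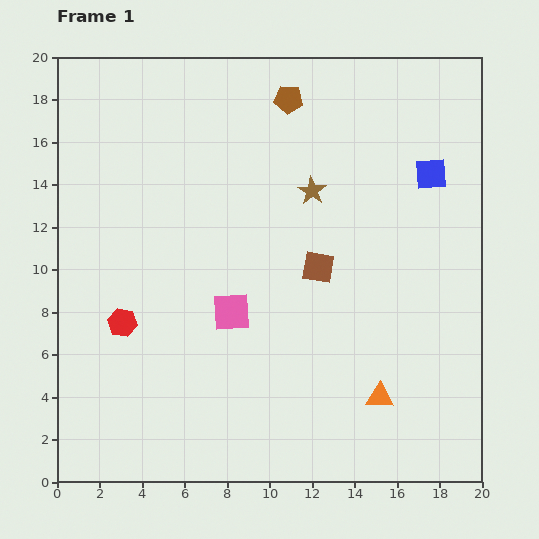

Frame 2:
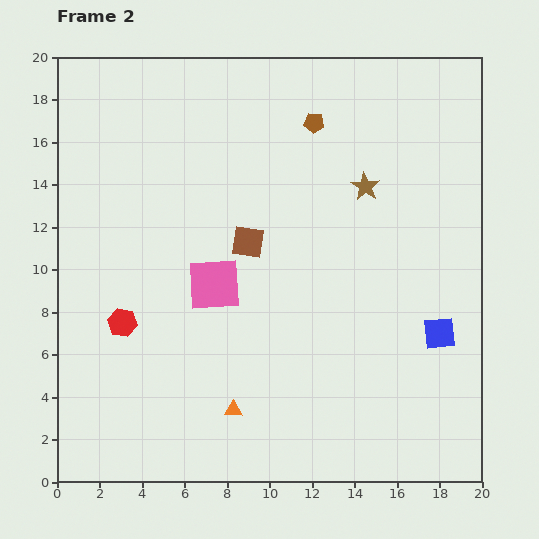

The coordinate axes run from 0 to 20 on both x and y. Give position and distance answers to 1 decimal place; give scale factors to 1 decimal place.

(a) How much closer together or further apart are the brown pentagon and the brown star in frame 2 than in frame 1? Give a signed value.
-0.6

Distance in frame 1: 4.4. Distance in frame 2: 3.8.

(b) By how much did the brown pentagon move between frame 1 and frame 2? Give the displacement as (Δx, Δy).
(1.2, -1.1)

The brown pentagon was at (10.9, 18.0) in frame 1 and (12.1, 16.9) in frame 2.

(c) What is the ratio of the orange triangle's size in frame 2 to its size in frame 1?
0.6×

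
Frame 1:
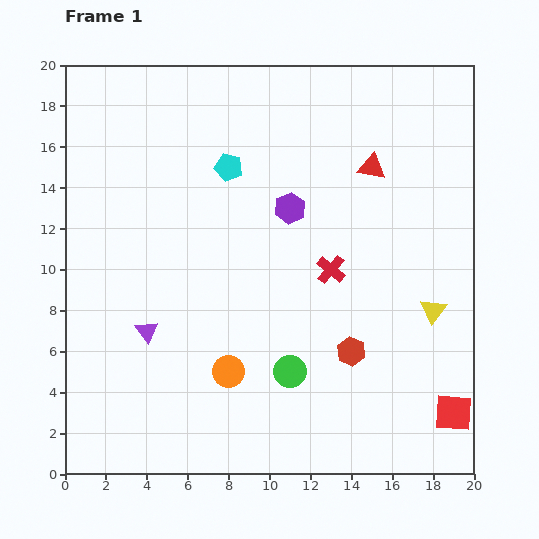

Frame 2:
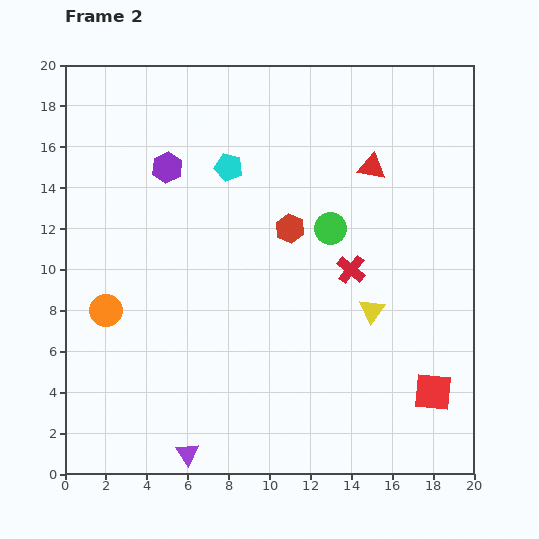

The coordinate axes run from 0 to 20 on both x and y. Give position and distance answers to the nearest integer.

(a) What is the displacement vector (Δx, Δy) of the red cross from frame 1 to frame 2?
(1, 0)

The red cross was at (13, 10) in frame 1 and (14, 10) in frame 2.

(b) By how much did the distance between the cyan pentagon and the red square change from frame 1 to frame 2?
-1

Distance in frame 1: 16. Distance in frame 2: 15.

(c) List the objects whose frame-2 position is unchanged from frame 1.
the cyan pentagon, the red triangle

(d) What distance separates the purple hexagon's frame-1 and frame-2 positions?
6

The purple hexagon moved from (11, 13) to (5, 15), a distance of √(6² + 2²) ≈ 6.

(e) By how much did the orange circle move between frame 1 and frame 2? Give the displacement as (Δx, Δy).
(-6, 3)

The orange circle was at (8, 5) in frame 1 and (2, 8) in frame 2.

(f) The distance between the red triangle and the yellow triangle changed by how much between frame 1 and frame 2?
-1

Distance in frame 1: 8. Distance in frame 2: 7.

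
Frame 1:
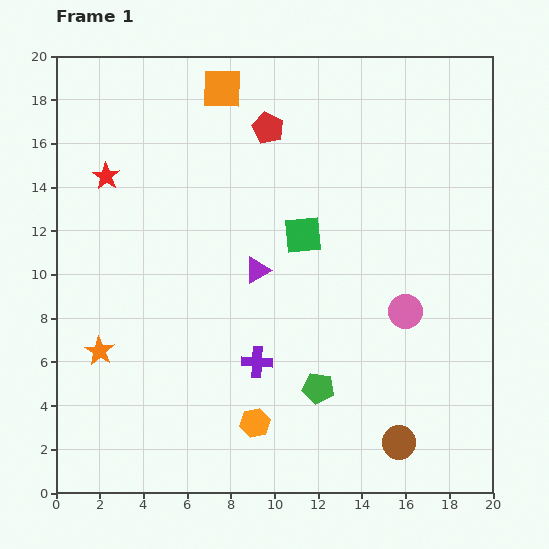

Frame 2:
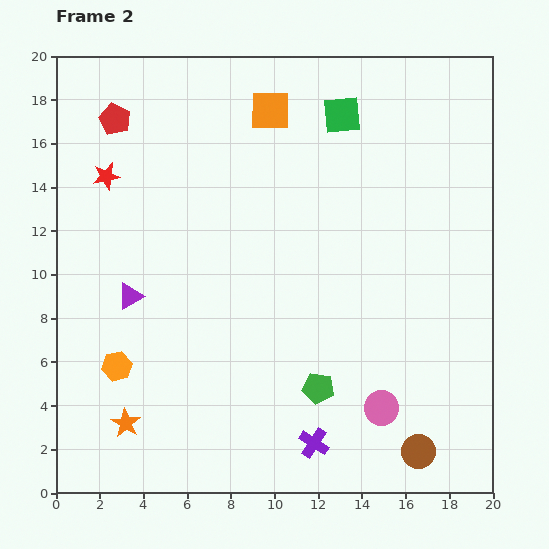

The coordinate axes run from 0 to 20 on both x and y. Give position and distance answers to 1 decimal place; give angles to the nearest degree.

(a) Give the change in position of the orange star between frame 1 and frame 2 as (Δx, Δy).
(1.2, -3.3)

The orange star was at (2.0, 6.5) in frame 1 and (3.2, 3.2) in frame 2.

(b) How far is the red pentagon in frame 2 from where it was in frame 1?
7.0

The red pentagon moved from (9.7, 16.7) to (2.7, 17.1), a distance of √(7.0² + 0.4²) ≈ 7.0.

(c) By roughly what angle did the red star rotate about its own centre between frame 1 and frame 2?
28° clockwise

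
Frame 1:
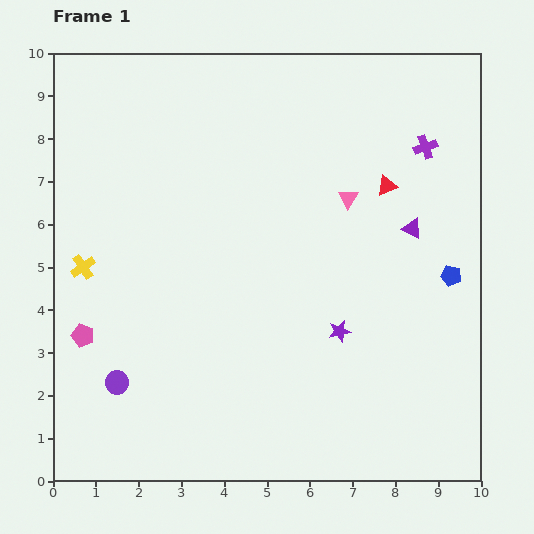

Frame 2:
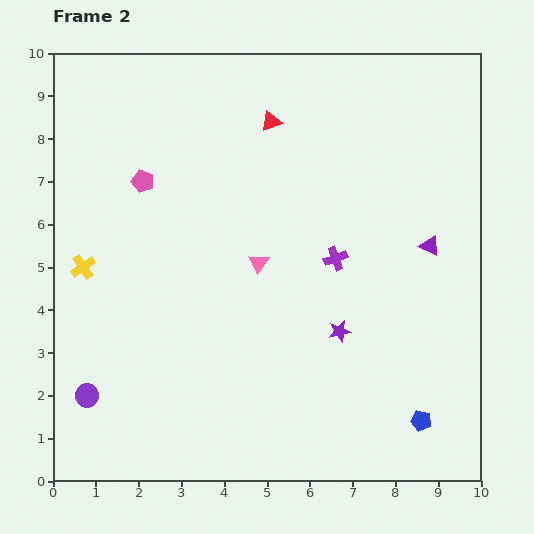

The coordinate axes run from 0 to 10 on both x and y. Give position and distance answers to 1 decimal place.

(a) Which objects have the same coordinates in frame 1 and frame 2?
the purple star, the yellow cross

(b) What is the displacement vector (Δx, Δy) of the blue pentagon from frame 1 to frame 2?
(-0.7, -3.4)

The blue pentagon was at (9.3, 4.8) in frame 1 and (8.6, 1.4) in frame 2.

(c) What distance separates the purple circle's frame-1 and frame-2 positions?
0.8

The purple circle moved from (1.5, 2.3) to (0.8, 2.0), a distance of √(0.7² + 0.3²) ≈ 0.8.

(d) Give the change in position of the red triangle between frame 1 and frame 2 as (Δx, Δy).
(-2.7, 1.5)

The red triangle was at (7.8, 6.9) in frame 1 and (5.1, 8.4) in frame 2.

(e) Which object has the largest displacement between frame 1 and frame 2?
the pink pentagon

(moved 3.9; next 3.5)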